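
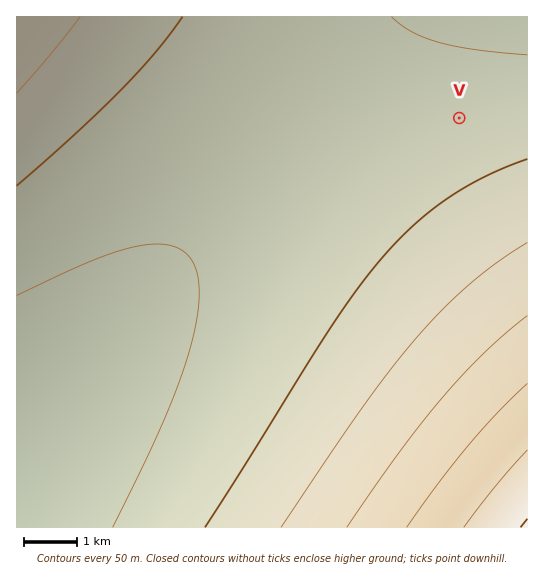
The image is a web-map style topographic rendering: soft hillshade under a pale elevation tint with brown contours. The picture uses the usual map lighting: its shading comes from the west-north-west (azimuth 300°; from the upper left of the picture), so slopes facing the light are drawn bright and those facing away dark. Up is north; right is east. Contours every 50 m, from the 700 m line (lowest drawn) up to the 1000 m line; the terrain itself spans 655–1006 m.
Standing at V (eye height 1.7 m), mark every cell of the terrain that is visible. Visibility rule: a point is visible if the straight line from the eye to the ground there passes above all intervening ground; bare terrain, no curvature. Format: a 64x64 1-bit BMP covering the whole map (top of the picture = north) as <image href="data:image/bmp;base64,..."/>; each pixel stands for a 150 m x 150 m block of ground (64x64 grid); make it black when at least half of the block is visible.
<image width="64" height="64" href="data:image/bmp;base64,Qk0+AgAAAAAAAD4AAAAoAAAAQAAAAEAAAAABAAEAAAAAAAACAAATCwAAEwsAAAIAAAAAAAAA////AAAAAAAAAAAAAP///wAAAAAA////AAAAAAB///8AAAAAAH///wAAAAAAf///AAAAAAA///8AAAAAAD///wAAAAAAP///AAAAAAAf//8AAAAAAB///wAAAAAAH///AAAAAAAP//8AAAAAAA///wAAAAAAD///AAAAAAAP//8AAAAAAAf//wAAAAAAB///AAAAAAAH//8AAAAAAAP//wAAAAAAA///AAAAAAAD//8AAAAAAAH//wAAAAAAAf//AAAAAAAB//8AAAAAAAD//wAAAAAAAP//AAAAAAAA//8AAAAAAAD//wAAAAAAAH//AAAAAAAAf/8AAAAAAAB//wAAAAAAAD//wAAAAAAAP//wAAAAAAA///wAAAAAAD///wAAAAAAH///gAAAAAAf///gAAAAAB////gAAAAAH////gAAAAAf////wAAAAA/////wAAAAD/////wAAAAP/////4AAAA//////4AAAD//////8AAAP///////AAA////////wAH////////8B///////////////////////////////////////////////////////z/////////8P/////////w/////////+D/////////4P/////////g/////////+D/////////4P/////////g/////////+D/////////8A=="/>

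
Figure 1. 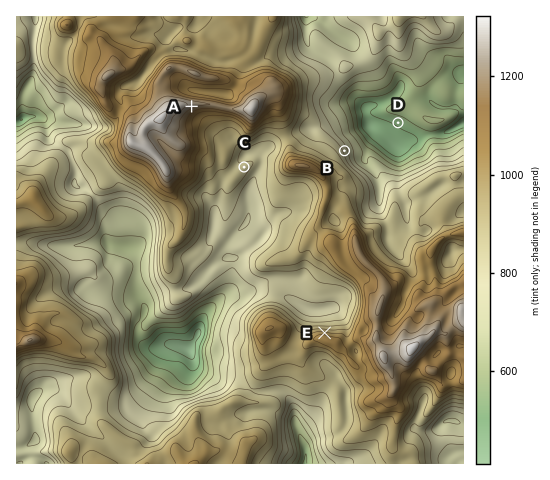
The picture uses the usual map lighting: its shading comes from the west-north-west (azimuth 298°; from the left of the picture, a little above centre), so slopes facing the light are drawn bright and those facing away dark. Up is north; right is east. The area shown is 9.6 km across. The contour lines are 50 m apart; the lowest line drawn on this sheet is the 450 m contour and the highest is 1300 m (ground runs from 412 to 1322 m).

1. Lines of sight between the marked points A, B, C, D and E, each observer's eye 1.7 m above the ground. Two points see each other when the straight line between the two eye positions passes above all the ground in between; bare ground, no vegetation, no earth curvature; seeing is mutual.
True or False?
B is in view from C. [False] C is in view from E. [True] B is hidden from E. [True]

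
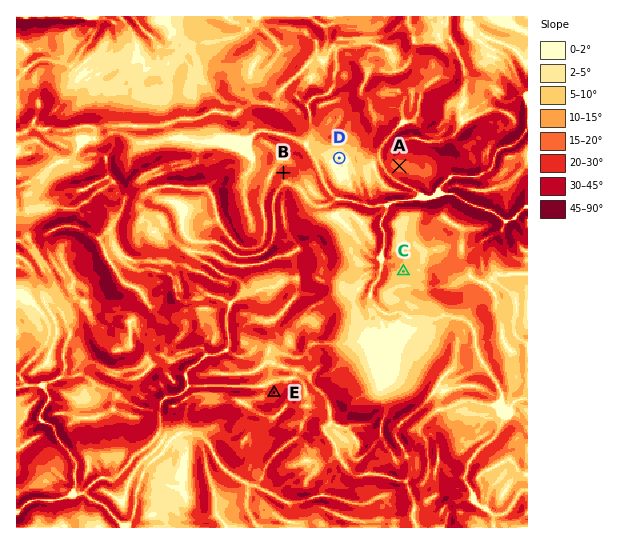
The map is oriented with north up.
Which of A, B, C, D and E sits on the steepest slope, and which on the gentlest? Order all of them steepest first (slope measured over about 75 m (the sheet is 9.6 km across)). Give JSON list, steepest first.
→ ["E", "B", "A", "C", "D"]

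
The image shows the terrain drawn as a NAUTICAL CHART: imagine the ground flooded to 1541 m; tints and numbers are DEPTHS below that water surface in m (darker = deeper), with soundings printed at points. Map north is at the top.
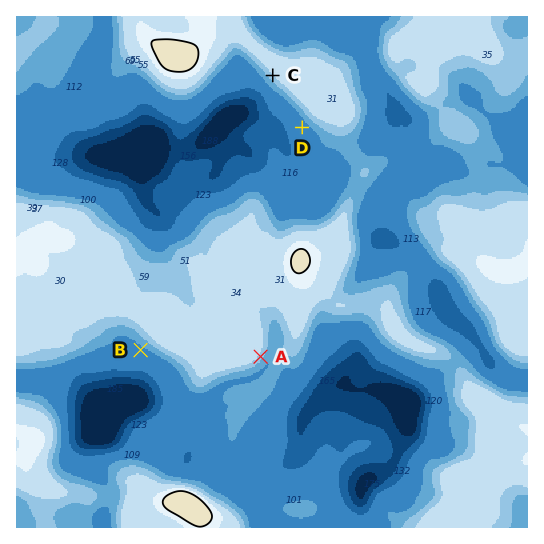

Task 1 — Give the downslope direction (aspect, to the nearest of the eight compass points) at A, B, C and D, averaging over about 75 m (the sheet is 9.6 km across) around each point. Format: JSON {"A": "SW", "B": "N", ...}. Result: {"A": "SE", "B": "SW", "C": "SW", "D": "SW"}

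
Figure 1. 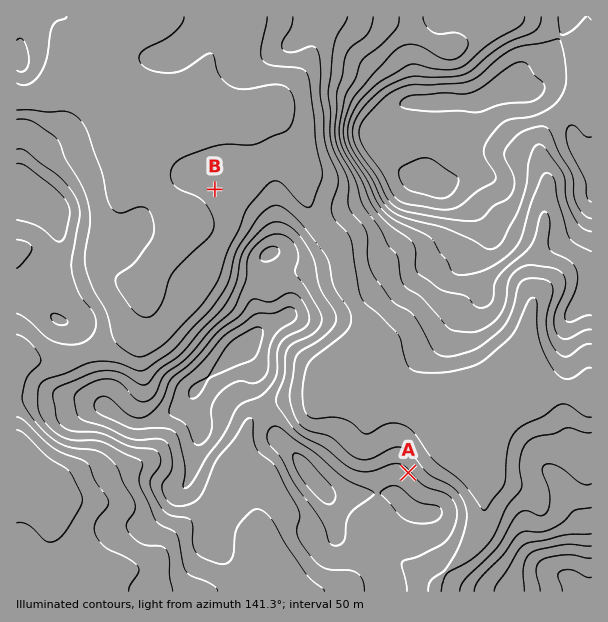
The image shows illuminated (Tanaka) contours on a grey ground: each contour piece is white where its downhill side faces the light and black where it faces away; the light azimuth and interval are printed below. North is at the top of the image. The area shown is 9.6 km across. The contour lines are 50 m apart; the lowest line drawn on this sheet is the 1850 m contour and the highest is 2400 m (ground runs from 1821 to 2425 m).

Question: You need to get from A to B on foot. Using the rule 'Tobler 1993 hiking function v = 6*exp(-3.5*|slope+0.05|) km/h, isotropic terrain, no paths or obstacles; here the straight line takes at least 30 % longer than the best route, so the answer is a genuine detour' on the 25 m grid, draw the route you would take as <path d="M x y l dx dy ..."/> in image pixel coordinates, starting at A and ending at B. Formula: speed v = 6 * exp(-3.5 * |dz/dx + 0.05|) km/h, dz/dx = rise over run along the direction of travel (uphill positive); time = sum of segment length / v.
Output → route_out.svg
<path d="M408 473l0-5-27-54 0-13-1-3-2-6-3-6-1-6-3-6-2-6-3-6-1-6-3-6-2-6-7-17 0-9-47-93-27-27-6-3-34 0-6-3-5 0-6-3-7 0"/>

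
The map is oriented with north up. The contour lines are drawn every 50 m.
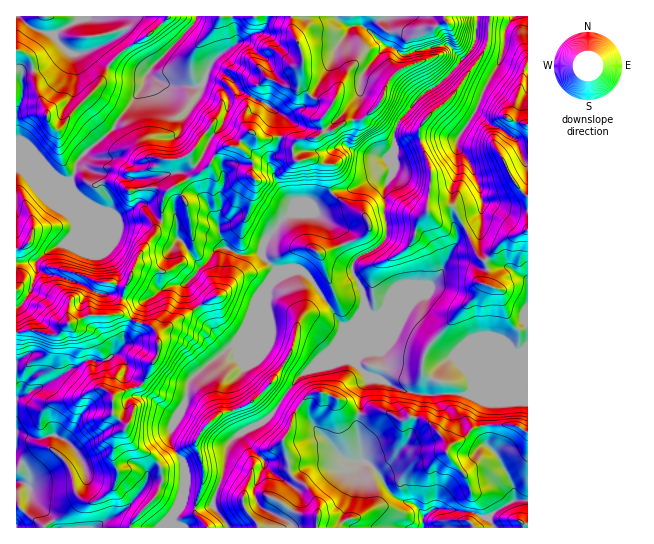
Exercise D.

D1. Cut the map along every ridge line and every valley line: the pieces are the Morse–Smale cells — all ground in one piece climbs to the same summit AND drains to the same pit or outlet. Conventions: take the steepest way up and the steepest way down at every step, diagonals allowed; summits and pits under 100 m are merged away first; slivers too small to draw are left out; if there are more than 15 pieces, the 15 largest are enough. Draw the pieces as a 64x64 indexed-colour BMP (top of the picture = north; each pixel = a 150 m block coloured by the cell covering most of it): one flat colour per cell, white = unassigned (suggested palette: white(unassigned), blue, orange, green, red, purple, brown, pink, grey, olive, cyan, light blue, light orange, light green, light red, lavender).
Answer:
<image width="64" height="64" href="data:image/bmp;base64,Qk12CAAAAAAAAHYAAAAoAAAAQAAAAEAAAAABAAQAAAAAAAAIAAATCwAAEwsAABAAAAAAAAAA////ALR3HwAOf/8ALKAsACgn1gC9Z5QAS1aMAMJ34wB/f38AIr28AM++FwDox64AeLv/AIrfmACWmP8A1bDFAEREREREREQiIiJmZmaqqqqqqqq7u7u7u7u7u7u7uwAAREREREREREIiImZmZqqqqqqqqru7u7u7u7u7u7uQAABERERERERERCIiZmZqqqqqqqqqu7u7u7u7mZmZmZmQAEREREREREREQiImZmqqqqqqqqu7u7u7u5mZmZmZmZmQREREREREREREIiZmaqqqqqqqq7u7u7u5mZmZmZmZmZlEREREREREREQiJmZqqqqqqqq7u7u7u5mZmZmZmZmZmURERERERERERCImZmaqqqqqq7u7u7u5mZmZmZmZmZmZREREREREREREIiZmZqqqqqq7u7u7u7mZmZmZmZmZmZlEREREREREREIiJmZmqqqqqru7u7u5mZmZmZmZmZmZmUREREREREREIiJmZmaqqqqqu7u7u7mZmZmZmZmZmZmZREREREREREIiJmZmZmqqqqu7u7u7uZmZmZmZ+ZmZmZlEREREREREIiImZmZmZqqqqru7u7u5mZmZmZ//mZmZmUREREREREQiIiZmZmZmaqqqu7u7u7mZmZmZ///5mZmfREREREREQiIiImZmZmZmaqqru7u7uZmZmZ////////9EREREREQiIiIiJmZmZmZmqqu7u7uv+f///////////0RERERERCIiIiImZmZmZmZqqru7uq//////////////REREREREIiIiIiZmZmZmZmaqq7qqr/////////////9EREREREIiIiIiJmZmZmZmZqqqqqqv//8RERERERERAEREREREQiIiIiIiZmZmZmZmaqqqqqr/ERERERERERERRERERERCIiIiIiImZmZmZmZmqqqqoiERERERERERERFEREREREIiIiIiIiJmZmZmZmZqqqqiIhEREREREREREUREREREQiIiIiIiIiZmZmZmZmaqqqIiERERERERERERREREREQiIiIiIiIiIiZmZmZmZmaqoiERERERERERERFERERERCIiIiIiIiIiImZmZmZmZqqiIREREREREREREURHdERCIiIiIiIiIiIiZmZmZmZmaqIRERERERERERERd3d3ciIiIiIiIiIiIiImZmZmZmZiohERERERERERERF3d3d3ciIiIiIiIiIiIiJmZmZmZiIiEREREREREREREXd3d3dyIiIiIiIiIiIiImZmZmZiIiERERERERERERERd3d3d3IiIiIiIiIiIiIiJmZmZmIiIRERERERERERERF3d3d3dyIiIiIiIiIiIiImZmZmIiIhEREREREREREREXd3d3d3InciIiIiIiIiIiJmZmIiIiERERERERERERERd3d3d3d3dyIiIiIiIiIiIiZmIiIiERERERERERERERF3d3d3d3d3ciIiIiIiIiIiIiIiIiIREREREREREREREXd3d3d3d3dyIiIiiCIiIiIiIiIiIhERERERERERERERd3d3d3d3d3ciIiKIgiiIIiIiIiIiIhERERERERERERF3d3d3d3d3dyIiKIiIiIiCIiIiIiIiIhEREREREREREXd3d3d3d3d3ciKIiIiIiIgiIiIiIiIiEe4RERERERERd3d3d3d3d3d3IoiIiIiIiIIiIiIiIgDu7hERERERERF3d3d3d3d3d3eIiIiIiIiIgiIiIiIiAO7uEREREREREXd3d3d3czN3c4iIiIiIiIiIiCIiIiAA7u7hERERERERd3d3d3dzMzcziIiIiIiIiIiIiCIgAADu7uERERERERF3d3d3d3MzMzM4iIiIiIiIiIiIggAAAO7u7hEREREREXd3d3d3MzMzMziIiIiIiIiIiIiMzAAA7u7uERERERERd3d3V3czMzMzMziIiIiIiIiIiIzMzADu7u4RERERERF3VVVXczMzMzMzMziIiIiIiIiIjMzMzM7u7hEREREREVVVVVUzMzMzMzMzM4iIiIiIiIiMzMzMzu7uERERERERVVVVVTMzMzMzMzMzOIiIiIiMzMzMzMzO7uERERERERFVVVVVUzMzMzMzMzMziIiIiIzMzMzMzM7u4REREREREVVVVVVVUzMzMzMzMzMziIiIjMzMzMzMzu7hERERERERVVVVVVVVMzMzMzMzMzMzMzMzM8zMzMzO7hERERERERFVVVVVVVUzMzMzMzMzMzMzMzMz3dzMzMzu4REREREREVVVVVVVVVMzMzMzMzMzMzMzMzPd3d3MzO7uERERERERVVVVVVVVVTMzMzMzMzMzMzMzMz3d3dzMzu7hERERERFVVVVVVVVVUzMzMzMzMzMzMzMzPd3d3czM7u4REREREVVVVVVVVVVTMzMzMzMzMzMzM93d3d3dzMzO7uERERERVVVVVVVVVVUzMAADMzMzMzMz3d3d3d3MzMzO7hERERFVVVVVVVVVVTAAAAAzMzMzMzPd3d3d3dzMzMzuEREREVVVVVVVVVVVUAAAADMzMzMzM93d3d3d3MzMzM7hERERVVVVVVVVVVVVAAAAAzMzMzMz3d3d3d3czMzMzO4RERFVVVVVVVVVVVVQAAAAMzMzMzPd3d3d3dzMzMzMzhEREVVVVVVVVVVVVVUAAAADMzMzPd3d3d3d3czMzMzO4RERVVVVVVVVVVVVVVAAAAAzMzM93d3d3d3d3czMzMzhERFVVVVVVVVVVVVVVQAAAzMzMz3d3d3d3d3d3czMzOEREVVVVVVVVVVVVVVVAAADMzMzPd3d3d3d3d3d3MzM4RER"/>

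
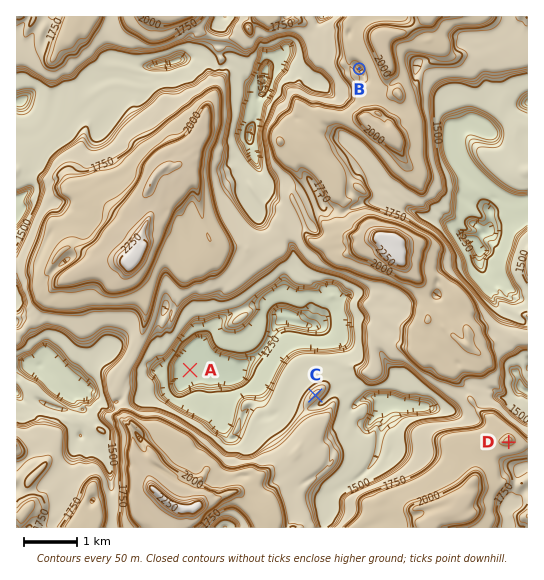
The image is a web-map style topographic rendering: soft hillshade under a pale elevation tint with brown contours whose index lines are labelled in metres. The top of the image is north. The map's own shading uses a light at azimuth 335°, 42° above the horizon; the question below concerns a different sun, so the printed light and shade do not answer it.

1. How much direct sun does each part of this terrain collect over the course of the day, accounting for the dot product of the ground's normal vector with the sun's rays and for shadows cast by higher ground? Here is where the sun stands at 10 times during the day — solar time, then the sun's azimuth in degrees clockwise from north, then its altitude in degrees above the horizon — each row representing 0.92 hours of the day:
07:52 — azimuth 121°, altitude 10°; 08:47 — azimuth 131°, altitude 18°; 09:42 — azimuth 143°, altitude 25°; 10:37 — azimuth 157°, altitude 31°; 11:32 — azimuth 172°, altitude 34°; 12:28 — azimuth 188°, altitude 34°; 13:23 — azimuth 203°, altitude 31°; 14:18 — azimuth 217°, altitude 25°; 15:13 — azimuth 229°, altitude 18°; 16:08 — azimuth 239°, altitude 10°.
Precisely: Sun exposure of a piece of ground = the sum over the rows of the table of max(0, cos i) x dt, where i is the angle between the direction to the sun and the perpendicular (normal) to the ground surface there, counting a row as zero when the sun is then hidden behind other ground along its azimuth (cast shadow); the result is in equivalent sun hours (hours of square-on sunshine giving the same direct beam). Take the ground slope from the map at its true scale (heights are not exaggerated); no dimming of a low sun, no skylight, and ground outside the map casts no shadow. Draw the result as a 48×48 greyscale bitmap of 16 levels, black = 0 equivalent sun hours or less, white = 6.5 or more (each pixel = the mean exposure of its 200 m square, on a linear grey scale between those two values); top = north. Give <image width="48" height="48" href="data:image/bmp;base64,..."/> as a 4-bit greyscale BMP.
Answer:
<image width="48" height="48" href="data:image/bmp;base64,Qk32BAAAAAAAAHYAAAAoAAAAMAAAADAAAAABAAQAAAAAAIAEAAATCwAAEwsAABAAAAAAAAAAAAAAABEREQAiIiIAMzMzAERERABVVVUAZmZmAHd3dwCIiIgAmZmZAKqqqgC7u7sAzMzMAN3d3QDu7u4A////ANynR4mYq5mazM26qZVHY0OJiJeJ3uuZnWuWVYhVmZrt3e7MmHZ2VVR4iImHiYiGYzNWZHZFia1gFI3ZiGZ2ZlZXiFEleJiIZnVHdmc1eaQSERJohEd5dkEQJWUxFImMuomYdjIlhyNEEjRGiWeJqGMQAANmQkZ3ZWaYdVMVeHcyRXIUI3iJmnZCESEWdiN3d8VHQAA3iIVGdjAAA2iYh3dlQzZFiIiL7meIUzRXZTNnYRAAADeIhUZ2Znh4iImbu0eIZmd4dkZ2IQASMxN4hGdmZ4h1V3iGUxNCNnaadVUgEQAkZkJHiHdBJFNDAAKHITEBNFZkAAAAASMlZmUyR3eUMRAAAkVCEmdlICRDAAABJFU2RXdnInZFZTIUWpQiNGhxIySYYSIQIzRBAndlpniZq7u8uXh3QZQTVoqJhlQwAAACVFh0J4iuuYnM3ZmndiE2erhYl2VTM0QyVjeHiIiamJ3tu+7YZ2VnrIc0iruVVWZ2NkN4iIY4nu25iZmIqduLuZdkepvJZou7lGMRESV4urmZmahYzLvcnfuIibmsqIiIhlZCERWJh3iZmIdXin7d65z+qb3LvJvqhxIQFXh4h3iZiHZmRHm7qqmpmbip38iMp0JIl3hoh0eIiHRAAkru7v//7amLmb23iazbqImoh2eIiYUSRIqpmZrNyZqr7+/bypmZiHZIh4qEiFIABaiM/+3M3Zmc27rNvsvuusqpnO2qhCEiSJiFasyZ26q7zuqa7M2Zvu/u/ut4IiNFaHd2FImcvKqpmbyZncmd7+zN7th3REFFVmV2dWh1aamIiZqZmbu6yp3byYiJdEEkNVVmVSV0NoqIiZh4iIqsqYicmHeWMyM0NkZodVNnU3mYiIVXZ4mCOHV1UxIRNWQkQzVYh3U2ZHioiHRlAoiFdVQyAAADZldmU0RRN3dlh1iqiWViNGiJRFMQABNVloZXeGZVeIdjaJicqWZFZFmKa5UgEkaZd3mniJZpqIh1N6ma2WVWZWiYmYeTNFqpiHeJzoiHRWh3VXmZl2ZnZom4uYY2i8qnZmeamXc1MQE1ZXipiHZmN63MmHVXm7l1RniYiHdUVEIRVUdomIhkFrmZh0V5vKhmRnh3iHdkJVFFJDNoiZZiN6mYhkaLzph2VmRGiId2QiEVUSMSeadSNniIhnnOuGh3ZjAEiIiHdlZTVTJDWIh1Q1iInNzKZVd3ZmZoiFeIh3d1JGQUR3dlUiWImYhlQ2doy5m5hwWIiHd2QTZCMlZVQiN0IQMQN4Z3i8uIg7iIiHd3ZTMzIVZUMSQAACR3eoeIeIiIjKu9qHd3d2MAEhVVMTEAAnlYlGWMusyqib3M3JiIh1RUIRJmMiMzaalZzHSJu73v7cquysmId2MRVUZmZkN6qJqqp3ee7JmZq5l33rur3dy6mbnNiXRoh4mLlq3ctYiZmYh2q+rMrP/+79zavsqpiJiai7mId4iIiYp1iauJ3bze2hB7ru/IiIh0Zn3Kq8ypich1aJuYrP3f/GNDu8eXJFhiABi8zczZmw=="/>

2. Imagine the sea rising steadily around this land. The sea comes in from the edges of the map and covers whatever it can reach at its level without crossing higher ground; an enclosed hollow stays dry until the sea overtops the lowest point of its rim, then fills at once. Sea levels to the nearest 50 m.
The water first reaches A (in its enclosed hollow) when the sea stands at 1500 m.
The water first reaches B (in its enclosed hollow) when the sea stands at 1850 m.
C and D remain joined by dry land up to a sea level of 1550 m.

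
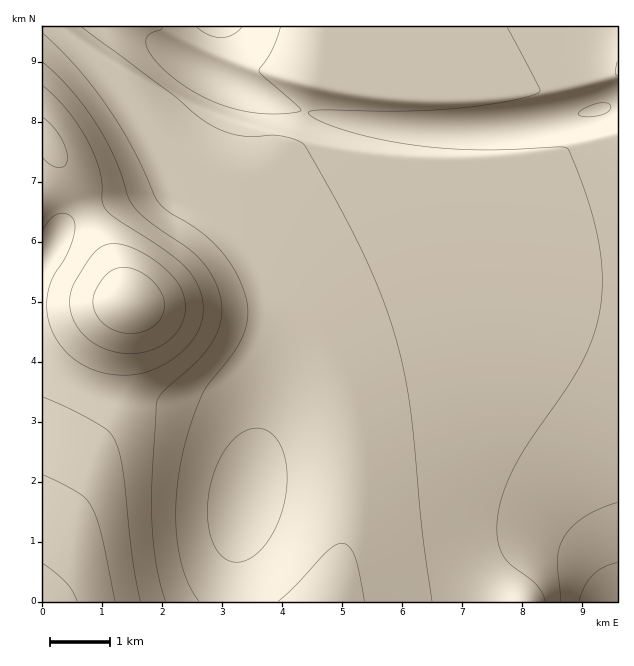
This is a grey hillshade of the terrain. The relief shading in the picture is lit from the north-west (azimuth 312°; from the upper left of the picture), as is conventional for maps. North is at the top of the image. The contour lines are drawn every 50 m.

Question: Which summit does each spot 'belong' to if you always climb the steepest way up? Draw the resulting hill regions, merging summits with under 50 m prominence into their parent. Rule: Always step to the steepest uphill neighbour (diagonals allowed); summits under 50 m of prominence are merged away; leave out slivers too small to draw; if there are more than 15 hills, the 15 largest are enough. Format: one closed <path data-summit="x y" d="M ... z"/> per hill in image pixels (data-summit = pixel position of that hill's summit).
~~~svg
<path data-summit="130 303" d="M617 26l-400 0-3 13-8 21 0 7 20 14 2 13-10 30-16 24-39 34-80 32-19 12-6 6-8 20-8 9 0 99 28 20 27 12 45 10 36 5 19 6 27 15 16 16 4 7 4 9 0 24-11 53-3 40 1 25 383-1z"/><path data-summit="43 601" d="M44 360l-2 1 0 240 191 1 4-65 11-53 0-24-8-16-16-16-27-15-19-6-36-5-45-10-27-12z"/><path data-summit="47 141" d="M215 26l-173 1 1 233 7-8 12-24 8-7 37-18 56-21 27-21 17-19 11-18 10-30-2-13-20-14 0-7 10-27z"/>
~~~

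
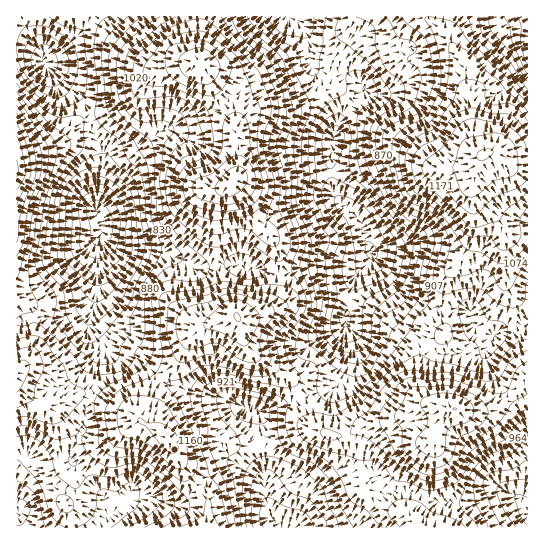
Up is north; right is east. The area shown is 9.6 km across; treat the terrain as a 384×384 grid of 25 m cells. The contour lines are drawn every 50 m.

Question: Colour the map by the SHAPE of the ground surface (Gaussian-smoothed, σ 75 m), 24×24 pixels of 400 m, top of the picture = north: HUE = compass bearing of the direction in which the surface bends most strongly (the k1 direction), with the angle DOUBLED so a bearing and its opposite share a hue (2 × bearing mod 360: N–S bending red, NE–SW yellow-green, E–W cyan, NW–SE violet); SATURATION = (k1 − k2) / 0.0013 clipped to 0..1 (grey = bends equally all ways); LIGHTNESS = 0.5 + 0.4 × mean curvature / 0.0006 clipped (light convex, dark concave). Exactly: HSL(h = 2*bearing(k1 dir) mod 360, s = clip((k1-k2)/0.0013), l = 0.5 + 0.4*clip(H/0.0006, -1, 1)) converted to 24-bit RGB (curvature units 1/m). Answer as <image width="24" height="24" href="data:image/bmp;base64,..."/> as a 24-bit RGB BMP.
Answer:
<image width="24" height="24" href="data:image/bmp;base64,Qk32BgAAAAAAADYAAAAoAAAAGAAAABgAAAABABgAAAAAAMAGAAATCwAAEwsAAAAAAAAAAAAASSRg3FWmyuLIOrenK2g8JXIlanY8emYm2nkT5upqs3VEJA0mZio4PE9GaXZBwrFZUmGfjrXSouPOVLB5s7BVtmZYXqeoZiZZNiJFeuR9w6Z9j01IaYI3M1VGQy8apIUMQepH4+m6lENmMA5OnWerXIGwR1mCwrCTiMuzOJs7g1IadFMIk7cQM6ExbzQtOxgiUKrTbr1rmK9vvx5yzJ9KExEicDRAxvqvL/qCu8U/uSJdJB9IcINEdD0zTIVpddFsl39RgiRBlhs04NuTb+dZQ1InUCMsQYeyME5Os6szbj8qqFjH3I2hRDCiZbnH0f3OSLufbRxjtmu9cTLVpi/HtW6bU71eRrtDhT1/WDS5yNvn3efr3avHkziCRY1rJJljLCtKgMpmQL+SGCBa1qGvrp7elfjw3e/SoT26M3i/Y23EYiLOqkrOuc3i0uP0qW3ebkDEWaatX75iz4lvyxw5tobFkrbJRThyI4jfud/kk3C4CVGZnLnIxtbOk8OhtZNcg0pRc4g/Jx8MKwwIYt8Pbc5UQpp+dmXAjDnZsp3Kv3S3g4zP2Nvzq7LxzIvqyU/gXb+NQXtSZpu1NnfYUL3LxpOexVs5sUQVdUooRBUPVwsZJ7FSXvJ4MtpOOmc/J3RMOEmdvInBweneiLTfsNHGr1PH0hHh546z7MreUI7FeLupNIOJUz0re1ss3jB27WhuoT1pmiPClanS0PvrVP/sfWDIhb/gNFTTJiJcj8FJ39IdR1IXkIAUQzsfUCRj3sPJ1qWbkX6/X7ePfRuHSDx8n2GhhSxs3KKU15PEMU2Ut+yrde1XXkMpGY8cK4w1OCFOXiVmvqpcwXxrs0tMW8c7UGiaGFNRisZTTW8UtLAjkG0+GzJprlrCkkieSkOC0du+wJ7QlWzh2uvX6H3BsUWfUcosF1MoEAwnQHGZidGawGWuu5O72NCRZxZjb1gxZc4HVrXDyMyqQZejI0B2PVt4pzKsldLdoe/VjpPZmJHq2t/x1Jfw5rL14d3uWSbVAC96WdjVqm2cgz5m+lUFtIETHB03uo5tg9GFMrpvgNGthWXGHjOLRiyST1O0vt+ZurtCQkEfcc4HVk4QdygM7ssQ4aNke0aHFEphM42KhjWCmy2U67e61pKpQYSrj8ZrqcxqL8YfOGwdI08pLyhrJy1pZjg3488+kkATdUwgscUJKhwRVT8Y1f9vZZEtfnNNOH94Ch4pUSs+UXZ+waSO6pqhqEmiy8ddwthcnMqkWJedPWRsFTw8GwopjkBH0X8isHFRoI9ww7SEO0WLoujf2vHdjJnZk3zkU1bYIgQzTyofT28OTV4Z4XAQzswrXc1t5+ndzchfW4qCT3CJGw02EQ4likp9z5mwzlxNvLxFuqc4UpkzAN8No+NvVWWJRWl5fQVHKAYtlzBOzsVHKFUzj8Fe0Om2QcmG0747xtFSUXI6NxogHg0mJUFFKpZwkFWH5cXf4d3u5s7zwd7dneG8U8xBM0slJwwbPxEnMxVOlHfK7tXeUMLWmdLF2dmofVZp0sto3NjopV3ONCV4LyWRM3W4J5iKNru9n9nDzdjptIDf8Nvct8vamHC6jWK/FwCWhRvuVUzMRGub6ufVt7jgY7vGzp2OjmWszt/OmYrDoULjqFfvGEboMVOqc2qwI6SDVOFUYEkkoXgl//1hn4k3fT02kXpZAxAwaBihtmu7V9PYwOfQkInDxmDFw6/YsKvWtdm0apK3YiSw2VnEcB2MeTlwp6g6Gbg1VFsiakA7gb9m9/bUuzhFkppRfolCFA0mCikqf8zRw+boftDPsjq3wpyNebqKusmn082tcGO2MxWHzzvIugvXyCq/49qiX3xQM2BKZIA0G+Ud1cJ11qW2jrDKqknqVhjLAMK6ENKInKo6YkUofzdQuNNrqtZWiI055e/GSEaHMAdEjCpZbixtoGGz79zcy37KgDSUgtyLO+BRQK1Gpc6Jh46yPBaExmTRYsG1JQ4idH0UR4YyMFpY59J1ycl9Stl1meZpJQ4XJQ4jYTs0hkOHdrWgwciixX/XqZre1OfnytzoYMrnuczXkVaqJw47qldMoTNNMid+ncakSrayLDxkxeqIjeCHh8eWzclmShA3FhIhMIQ5R7ascM6/lMTAom3MsODh0+3Sfse1ab25dqqWtxzEaQ6vykJ6lGOmZYq7nLJ4ZS4/PJVzvPu3f9B5mUpEwiAQ3AD8ZzDDUc9ZDa9lPaF8bp1zWayTvI2Az6lg0rhPQqEtbUIzJg0YSRw3rWRnxnFvX2dIhl5Eg1nCfffRxdycsYFGdThqwmbS"/>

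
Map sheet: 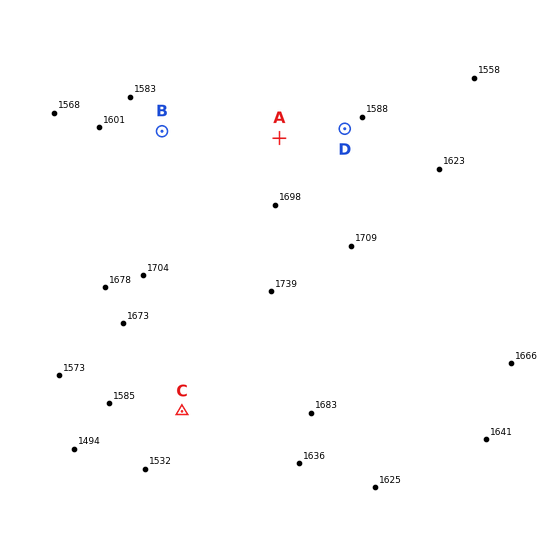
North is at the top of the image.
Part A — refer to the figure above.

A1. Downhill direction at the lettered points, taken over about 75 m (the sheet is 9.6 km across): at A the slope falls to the N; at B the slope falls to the N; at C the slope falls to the SW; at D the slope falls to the N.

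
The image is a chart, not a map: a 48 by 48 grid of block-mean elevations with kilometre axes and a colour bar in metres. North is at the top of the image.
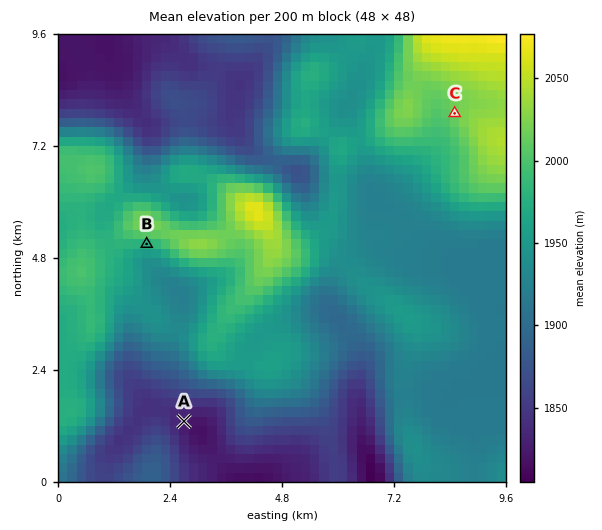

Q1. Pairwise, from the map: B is lower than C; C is higher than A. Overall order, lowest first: A B C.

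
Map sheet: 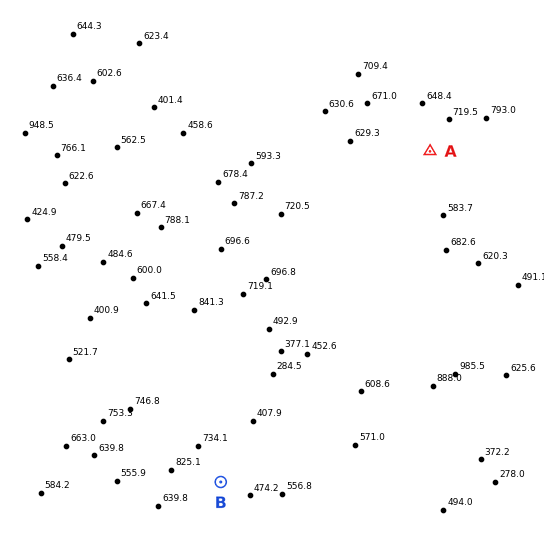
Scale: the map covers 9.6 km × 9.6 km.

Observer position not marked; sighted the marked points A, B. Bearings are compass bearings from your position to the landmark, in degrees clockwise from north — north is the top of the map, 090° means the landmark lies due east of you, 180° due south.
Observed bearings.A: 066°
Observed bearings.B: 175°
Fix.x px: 201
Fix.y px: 253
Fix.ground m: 770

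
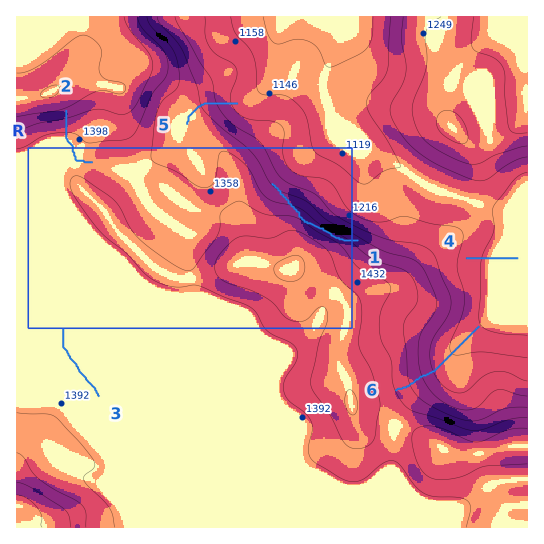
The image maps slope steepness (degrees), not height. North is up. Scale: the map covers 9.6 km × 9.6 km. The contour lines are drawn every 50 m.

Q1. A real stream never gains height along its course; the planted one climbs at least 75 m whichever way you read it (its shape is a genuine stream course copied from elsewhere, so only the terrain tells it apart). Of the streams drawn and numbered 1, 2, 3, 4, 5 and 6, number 1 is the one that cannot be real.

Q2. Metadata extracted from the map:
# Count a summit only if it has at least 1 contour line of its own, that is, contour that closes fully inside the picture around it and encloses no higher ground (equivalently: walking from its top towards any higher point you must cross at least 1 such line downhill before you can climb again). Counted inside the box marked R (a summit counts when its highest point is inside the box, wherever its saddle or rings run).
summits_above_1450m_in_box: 1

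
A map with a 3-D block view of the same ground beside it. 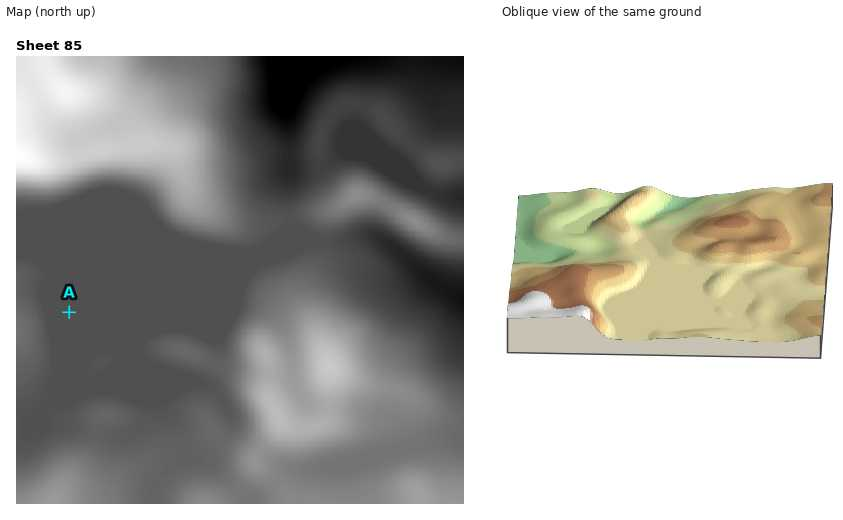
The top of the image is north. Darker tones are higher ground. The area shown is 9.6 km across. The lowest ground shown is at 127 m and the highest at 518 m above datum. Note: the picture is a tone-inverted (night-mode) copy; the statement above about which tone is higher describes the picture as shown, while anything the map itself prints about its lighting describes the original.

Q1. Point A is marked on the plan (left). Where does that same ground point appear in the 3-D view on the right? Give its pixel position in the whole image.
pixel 688 323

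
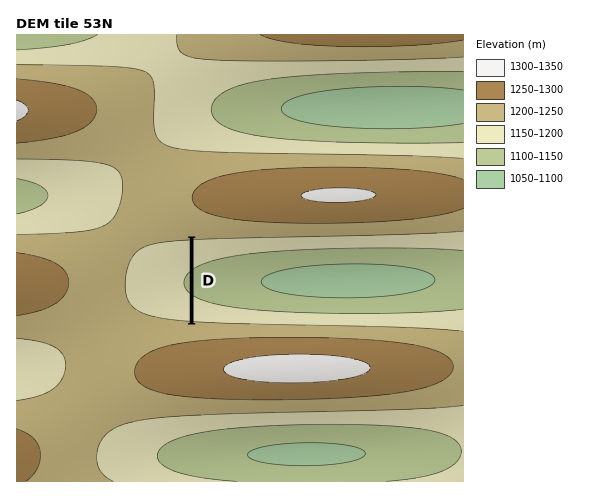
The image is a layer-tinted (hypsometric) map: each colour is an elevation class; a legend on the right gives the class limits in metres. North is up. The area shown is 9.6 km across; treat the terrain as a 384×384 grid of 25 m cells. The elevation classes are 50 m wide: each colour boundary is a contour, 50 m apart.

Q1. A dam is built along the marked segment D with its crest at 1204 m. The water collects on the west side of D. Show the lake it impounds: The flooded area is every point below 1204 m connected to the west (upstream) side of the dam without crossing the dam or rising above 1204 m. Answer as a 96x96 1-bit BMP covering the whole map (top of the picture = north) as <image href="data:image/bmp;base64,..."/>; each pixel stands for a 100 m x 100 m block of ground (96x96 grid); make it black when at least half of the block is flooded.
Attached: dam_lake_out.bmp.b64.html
<image width="96" height="96" href="data:image/bmp;base64,Qk2+BAAAAAAAAD4AAAAoAAAAYAAAAGAAAAABAAEAAAAAAIAEAAATCwAAEwsAAAIAAAAAAAAA////AAAAAAAAAAAAAAAAAAAAAAAAAAAAAAAAAAAAAAAAAAAAAAAAAAAAAAAAAAAAAAAAAAAAAAAAAAAAAAAAAAAAAAAAAAAAAAAAAAAAAAAAAAAAAAAAAAAAAAAAAAAAAAAAAAAAAAAAAAAAAAAAAAAAAAAAAAAAAAAAAAAAAAAAAAAAAAAAAAAAAAAAAAAAAAAAAAAAAAAAAAAAAAAAAAAAAAAAAAAAAAAAAAAAAAAAAAAAAAAAAAAAAAAAAAAAAAAAAAAAAAAAAAAAAAAAAAAAAAAAAAAAAAAAAAAAAAAAAAAAAAAAAAAAAAAAAAAAAAAAAAAAAAAAAAAAAAAAAAAAAAAAAAAAAAAAAAAAAAAAAAAAAAAAAAAAAAAAAAAAAAAAAAAAAAAAAAAAAAAAAAAAAAAAAAAAAAAAAAAAAAAAAAAAAAAAAAAAAAAAAAAAAAAAAAAAAAAAAAAAAAAAAAAAAAAAAAAAAAAAAAAAAAAAAAAAAAAAAAAAAAAAAAAAAAAAAAAAAAAAAAAAAAAAAAAAAAAAAAAAAAAAAAAAAAAAAAAB+AAAAAAAAAAAAAAf+AAAAAAAAAAAAAB/+AAAAAAAAAAAAAD/+AAAAAAAAAAAAAH/+AAAAAAAAAAAAAH/+AAAAAAAAAAAAAP/+AAAAAAAAAAAAAP/+AAAAAAAAAAAAAP/+AAAAAAAAAAAAAP/+AAAAAAAAAAAAAH/+AAAAAAAAAAAAAH/+AAAAAAAAAAAAAH/+AAAAAAAAAAAAAH/+AAAAAAAAAAAAAH/+AAAAAAAAAAAAAD/+AAAAAAAAAAAAAB/+AAAAAAAAAAAAAAf+AAAAAAAAAAAAAAAAAAAAAAAAAAAAAAAAAAAAAAAAAAAAAAAAAAAAAAAAAAAAAAAAAAAAAAAAAAAAAAAAAAAAAAAAAAAAAAAAAAAAAAAAAAAAAAAAAAAAAAAAAAAAAAAAAAAAAAAAAAAAAAAAAAAAAAAAAAAAAAAAAAAAAAAAAAAAAAAAAAAAAAAAAAAAAAAAAAAAAAAAAAAAAAAAAAAAAAAAAAAAAAAAAAAAAAAAAAAAAAAAAAAAAAAAAAAAAAAAAAAAAAAAAAAAAAAAAAAAAAAAAAAAAAAAAAAAAAAAAAAAAAAAAAAAAAAAAAAAAAAAAAAAAAAAAAAAAAAAAAAAAAAAAAAAAAAAAAAAAAAAAAAAAAAAAAAAAAAAAAAAAAAAAAAAAAAAAAAAAAAAAAAAAAAAAAAAAAAAAAAAAAAAAAAAAAAAAAAAAAAAAAAAAAAAAAAAAAAAAAAAAAAAAAAAAAAAAAAAAAAAAAAAAAAAAAAAAAAAAAAAAAAAAAAAAAAAAAAAAAAAAAAAAAAAAAAAAAAAAAAAAAAAAAAAAAAAAAAAAAAAAAAAAAAAAAAAAAAAAAAAAAAAAAAAAAAAAAAAAAAAAAAAAAAAAAAAAAAAAAAAAAAAAAAAAAAAAAAAAAAAAAAAAAAAAAAAAAAAAAAAAAAAAAAAAAAAAAAAAAAAAAAAAAAAAAAAAAAAAAAAAAAAAAAAAAAAAA="/>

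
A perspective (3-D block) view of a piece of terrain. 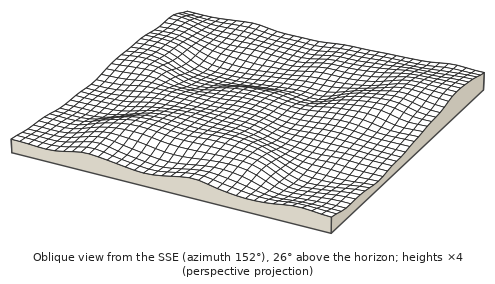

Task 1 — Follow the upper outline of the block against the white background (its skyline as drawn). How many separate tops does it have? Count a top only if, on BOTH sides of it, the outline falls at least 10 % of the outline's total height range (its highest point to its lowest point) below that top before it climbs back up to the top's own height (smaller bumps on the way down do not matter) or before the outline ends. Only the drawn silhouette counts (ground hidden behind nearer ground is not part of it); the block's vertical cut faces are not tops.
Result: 2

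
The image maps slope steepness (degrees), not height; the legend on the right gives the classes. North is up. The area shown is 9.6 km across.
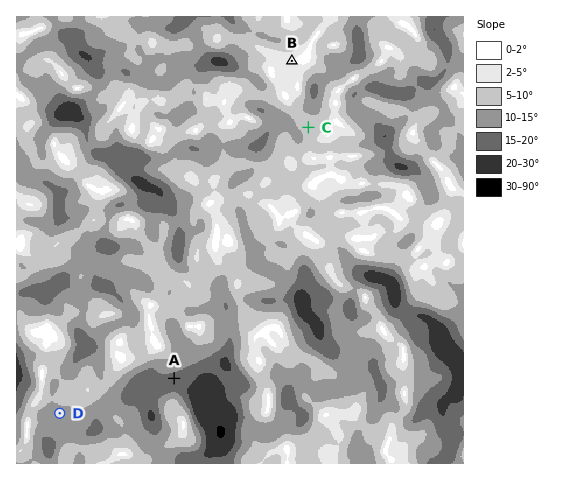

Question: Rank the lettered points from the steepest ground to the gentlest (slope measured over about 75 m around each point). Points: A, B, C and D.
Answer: A D C B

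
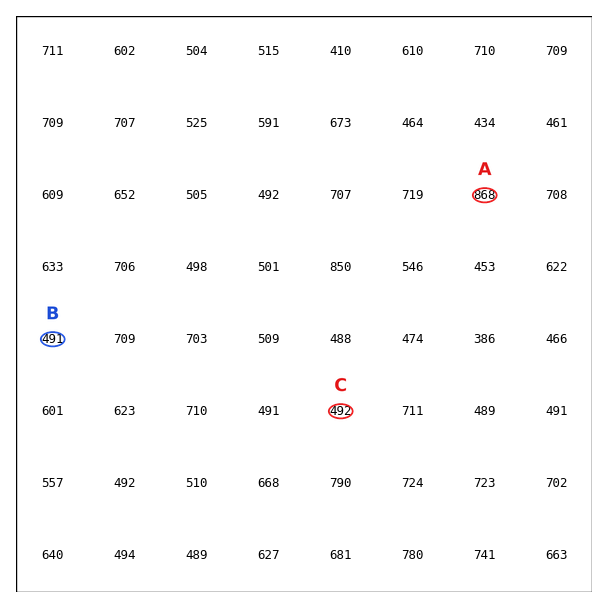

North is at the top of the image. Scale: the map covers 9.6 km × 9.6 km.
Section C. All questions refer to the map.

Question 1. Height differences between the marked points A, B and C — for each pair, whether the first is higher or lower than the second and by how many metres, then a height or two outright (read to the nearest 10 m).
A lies higher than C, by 380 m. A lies higher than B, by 380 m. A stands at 870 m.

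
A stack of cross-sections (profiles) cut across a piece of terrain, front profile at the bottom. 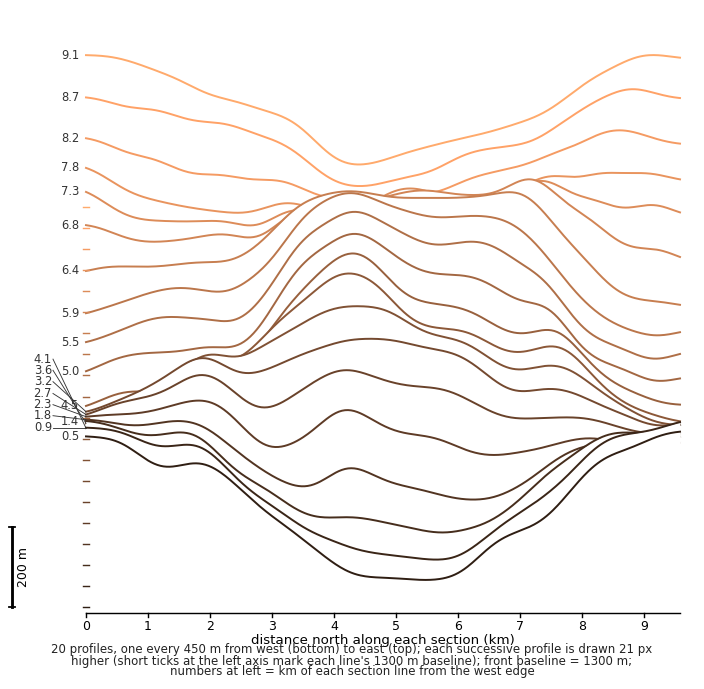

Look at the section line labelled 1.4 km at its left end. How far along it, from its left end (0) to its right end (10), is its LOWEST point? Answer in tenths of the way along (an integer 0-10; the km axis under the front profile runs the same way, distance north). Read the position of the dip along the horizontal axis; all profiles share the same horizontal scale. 6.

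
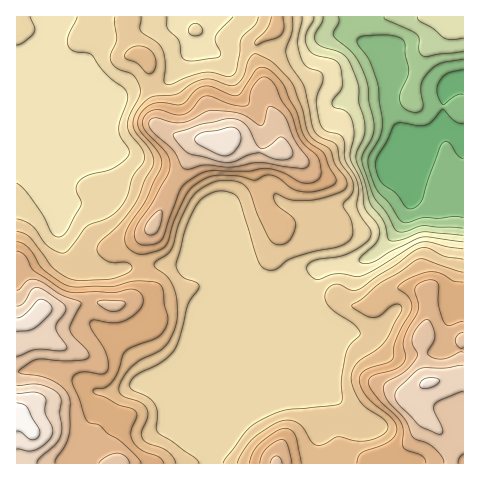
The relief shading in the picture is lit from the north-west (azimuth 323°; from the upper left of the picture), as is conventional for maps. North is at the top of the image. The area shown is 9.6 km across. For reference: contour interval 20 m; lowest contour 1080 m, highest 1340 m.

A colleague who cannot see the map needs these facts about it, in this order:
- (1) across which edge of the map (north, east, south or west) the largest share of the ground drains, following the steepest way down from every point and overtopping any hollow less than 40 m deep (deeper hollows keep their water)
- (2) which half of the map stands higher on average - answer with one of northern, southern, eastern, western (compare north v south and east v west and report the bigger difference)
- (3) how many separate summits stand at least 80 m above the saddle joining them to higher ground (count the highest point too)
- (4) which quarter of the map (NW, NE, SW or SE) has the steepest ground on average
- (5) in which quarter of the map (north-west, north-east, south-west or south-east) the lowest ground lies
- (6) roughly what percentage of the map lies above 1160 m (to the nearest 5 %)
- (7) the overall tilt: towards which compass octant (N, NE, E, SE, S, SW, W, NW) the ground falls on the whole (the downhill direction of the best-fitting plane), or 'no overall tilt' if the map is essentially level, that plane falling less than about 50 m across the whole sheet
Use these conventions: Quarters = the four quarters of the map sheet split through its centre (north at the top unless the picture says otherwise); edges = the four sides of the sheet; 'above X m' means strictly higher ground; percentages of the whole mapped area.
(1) Drainage is mainly to the east: more ground falls towards that edge than towards any other.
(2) The southern half stands higher on average than the northern half.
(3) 3 summits rise at least 80 m above their surroundings.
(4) The north-east quarter is the steepest part of the map.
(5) The lowest ground is in the north-east quarter.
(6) About 85 % of the map lies above 1160 m.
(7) On the whole the ground falls towards the north-east.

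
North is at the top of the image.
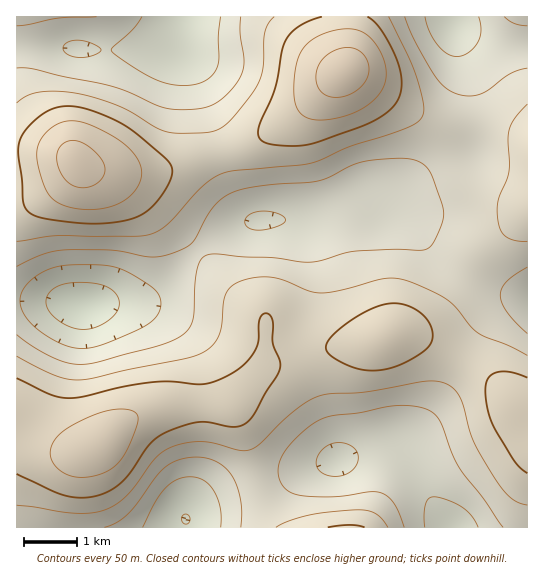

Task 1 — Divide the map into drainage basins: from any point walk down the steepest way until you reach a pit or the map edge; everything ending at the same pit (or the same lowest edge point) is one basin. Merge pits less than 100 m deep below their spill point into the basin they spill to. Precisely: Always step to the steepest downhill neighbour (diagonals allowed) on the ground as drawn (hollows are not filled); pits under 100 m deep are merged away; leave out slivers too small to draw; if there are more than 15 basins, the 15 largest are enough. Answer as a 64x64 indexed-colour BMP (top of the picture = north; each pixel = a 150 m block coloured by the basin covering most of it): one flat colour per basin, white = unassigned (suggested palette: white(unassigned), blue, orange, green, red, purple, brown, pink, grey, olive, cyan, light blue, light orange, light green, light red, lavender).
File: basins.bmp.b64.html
<image width="64" height="64" href="data:image/bmp;base64,Qk12CAAAAAAAAHYAAAAoAAAAQAAAAEAAAAABAAQAAAAAAAAIAAATCwAAEwsAABAAAAAAAAAA////ALR3HwAOf/8ALKAsACgn1gC9Z5QAS1aMAMJ34wB/f38AIr28AM++FwDox64AeLv/AIrfmACWmP8A1bDFACIiIiIiIiIiIiIiIiIiIiIiIiIiIiIiIiIiIiIiIiIiIiIiIiIiIiIiIiIiIiIiIiIiIiIiIiIiIiIiIiIiIiIiIiIiIiIiIiIiIiIiIiIiIiIiIiIiIiIiIiIiIiIiIiIiIiIiIiIiIiIiIiIiIiIiIiIiIiIiIiIiIiIiIiIiIiIiIiIiIiIiIiIiIiIiIiIiIiIiIiIiIiIiIiIiIiIiIiIiIiIiIiIiIiIiIiIiIiIiIiIiIiIiIiIiIiIiIiIiIiIiIiIiIiIiIiIiIiIiIiIiIiIiIiIiIiIiIiIiIiIiIiIiIiIiIiIiIiIiIiIiIiIiIiIiIiIiIiIiIiIiIiIiIiIiIiIiIiIiIiIiIiIiIiIiIiIiIiIiIiIiIiIiIiIiIiIiIiIiIiIiIiIiIiIiIiIiIiIiIiIiIiIiIiIiEREiIiIiIiIiIiIiIiIiIiIiIiIiIiIiIiIiIiIiIhEREREiIiIiIiIiIiIiIiIiIiIiIiIiIiIiIiIiIiIhERERERIiIiIiIiIiIiIiIiIiIiIiIiIiIiIiIiIiIhERERERESIiIiIiIiIiIiIiIiIiIiIiIiIiIiIiIiIRERERERERESIiIiIiIiIiIiIiIiIiIiIiIiIiIiIiIhERERERERERERERERESIiIiIiIiIiIiIiIiIiIiIiIhEREREREREREREREREREiIiIiIiIiIiIiIiIiIiIiIhERERERERERERERERERERIiIiIiIiIiIiIiIiIiIiIhERERERERERERERERERERESIiIiIiIiIiIiIiIiIiIRERERERERERERERERERERERIiIiIiIiIiIiIiIiIiIRERERERERERERERERERERERERIiIiIiIiIiIiIiIiIREREREREREREREREREREREREREREiIiIiIiIiIiIiERERERERERERERERERERERERERERERERIiIiIiIiIhEREREREREREREREREREREREREREREREREREREiIiIREREREREREREREREREREREREREREREREREREREREREREREREREREREREREREREREREREREREREREREREREREREREREREREREREREREREREREREREREREREREREREREREREREREREREREREREREREREREREREREREREREREREREREREREREREREREREREREREREREREREREREREREREREREREREREREREREREREREREREREREREREREREREREREREREREREREREREREREREREREREREREREREREREREREREREREREREREREREREREREREREREREREREREREREREREREREREREREREREREREREREREREREREREREREREREREREREREREREREREREREREREREREREREREREREREREREREREREREREREREREREREREREREREREREREREREREREREREREREREREREREREREREREREREREREREREREREREREREREREREREREREREREREREREREREREREREREREREREREREREREREREREREREREREREREREREREREREREREREREREREREREREREREREREREREREREREREREREREREREREREREREREREREREREREREREREREREREREREREREREREREREREREREREREREREREREREREREREREREREREREREREREREREREREREREREREREREREREREREREREREREREREREREREREREREREREREREREREREREREREREREREREREREREREREREREREREREREREREREREREREREREREREREREREREREREREREREREREREREREREREREREREREREREREREREREREREREREREzMzMzMzMxERERERERERERERERERERERERERERERERMzMzMzMzMzMzEREREREREREREREREREREREREREzMzMzMzMzMzMzMzMzMRERERERERERERERERERERERETMzMzMzMzMzMzMzMzMzMxERERERERERERERERERERERMzMzMzMzMzMzMzMzMzMzMxEREREREREREREREREREREzMzMzMzMzMzMzMzMzMzMzMRERERERERERERERERERETMzMzMzMzMzMzMzMzMzMzMzMRERERERERERERERERERMzMzMzMzMzMzMzMzMzMzMzMzEREREREREREREREREREzMzMzMzMzMzMzMzMzMzMzMzMxERERERERERERERERETMzMzMzMzMzMzMzMzMzMzMzMzMRERERERERERERERERMzMzMzMzMzMzMzMzMzMzMzMzMzEREREREREREREREREzMzMzMzMzMzMzMzMzMzMzMzMzMxERERERERERERERETMzMzMzMzMzMzMzMzMzMzMzMzMzMRERERERERERERERMzMzMzMzMzMzMzMzMzMzMzMzMzMxEREREREREREREREzMzMzMzMzMzMzMzMzMzMzMzMzMzERERERERERERERETMzMzMzMzMzMzMzMzMzMzMzMzMzMRERERERERERERERMzMzMzMzMzMzMzMzMzMzMzMzMzMxEREREREREREREREzMzMzMzMzMzMzMzMzMzMzMzMzMzERERERERERERERETMzMzMzMzMzMzMzMzMzMzMzMzMzMRERERERERERERER"/>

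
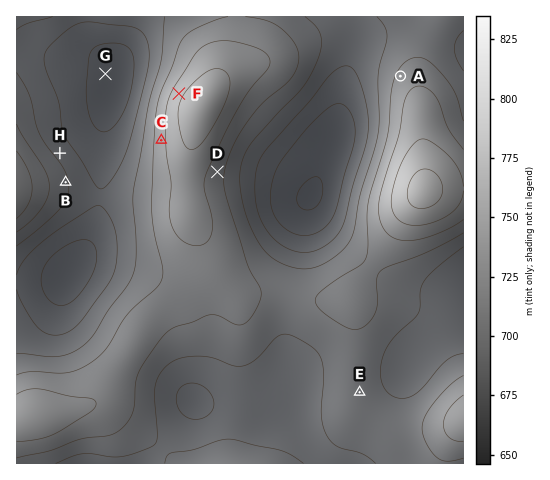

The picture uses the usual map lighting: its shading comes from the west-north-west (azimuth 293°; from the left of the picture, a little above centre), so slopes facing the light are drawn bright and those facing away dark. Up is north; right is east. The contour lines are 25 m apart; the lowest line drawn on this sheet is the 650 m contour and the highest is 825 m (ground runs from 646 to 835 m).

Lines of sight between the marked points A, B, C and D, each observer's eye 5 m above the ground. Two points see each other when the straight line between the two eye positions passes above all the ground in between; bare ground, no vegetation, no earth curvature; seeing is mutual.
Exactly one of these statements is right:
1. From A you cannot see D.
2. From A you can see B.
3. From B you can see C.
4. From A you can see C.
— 3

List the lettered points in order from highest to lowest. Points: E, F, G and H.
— F E H G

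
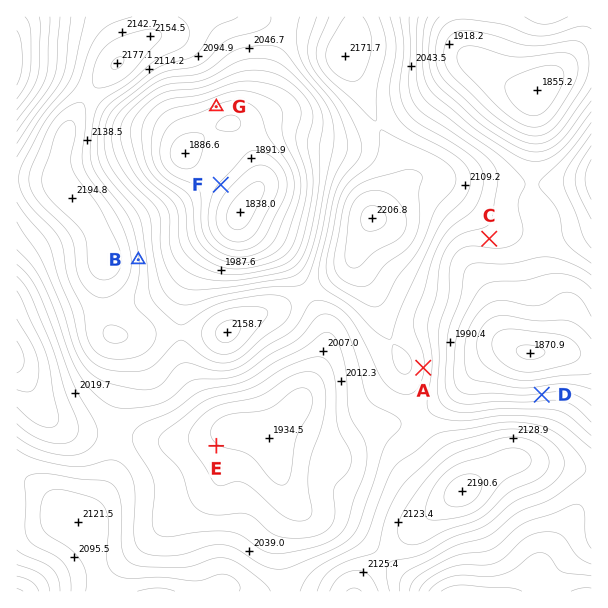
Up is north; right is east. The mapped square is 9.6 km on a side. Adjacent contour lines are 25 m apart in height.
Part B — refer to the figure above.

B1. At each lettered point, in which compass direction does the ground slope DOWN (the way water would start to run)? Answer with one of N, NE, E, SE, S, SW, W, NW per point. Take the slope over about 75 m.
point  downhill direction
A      E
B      E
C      S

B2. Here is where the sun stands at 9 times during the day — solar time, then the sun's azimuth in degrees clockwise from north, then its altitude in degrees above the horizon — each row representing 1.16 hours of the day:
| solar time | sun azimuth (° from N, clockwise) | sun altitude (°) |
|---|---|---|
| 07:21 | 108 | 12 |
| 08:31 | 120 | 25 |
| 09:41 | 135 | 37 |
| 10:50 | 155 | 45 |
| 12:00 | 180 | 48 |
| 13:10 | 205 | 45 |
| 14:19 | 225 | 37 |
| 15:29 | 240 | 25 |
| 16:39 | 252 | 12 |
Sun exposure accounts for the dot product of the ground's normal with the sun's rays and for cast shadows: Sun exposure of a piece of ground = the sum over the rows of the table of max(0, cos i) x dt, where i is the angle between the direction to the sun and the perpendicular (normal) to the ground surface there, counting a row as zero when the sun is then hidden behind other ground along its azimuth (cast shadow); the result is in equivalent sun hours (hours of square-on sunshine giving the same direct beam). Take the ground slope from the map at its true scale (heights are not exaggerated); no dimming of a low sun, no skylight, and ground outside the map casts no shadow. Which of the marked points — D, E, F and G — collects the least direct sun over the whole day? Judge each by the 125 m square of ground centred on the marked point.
D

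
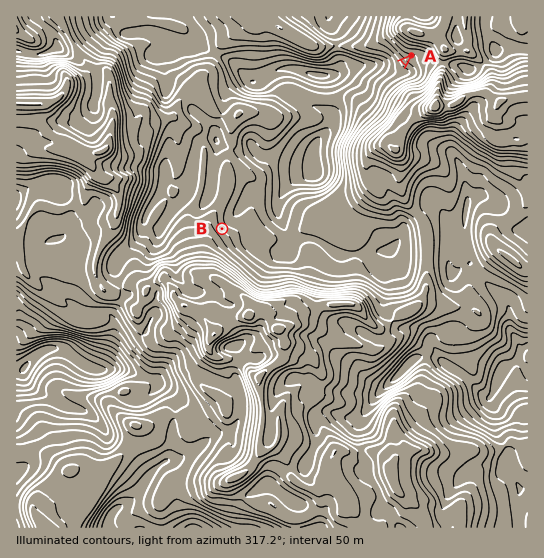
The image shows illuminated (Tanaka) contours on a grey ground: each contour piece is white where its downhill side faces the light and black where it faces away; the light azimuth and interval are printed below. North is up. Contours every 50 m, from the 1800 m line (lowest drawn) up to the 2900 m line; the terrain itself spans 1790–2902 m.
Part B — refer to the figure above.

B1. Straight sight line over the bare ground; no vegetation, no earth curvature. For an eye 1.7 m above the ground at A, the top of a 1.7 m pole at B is visible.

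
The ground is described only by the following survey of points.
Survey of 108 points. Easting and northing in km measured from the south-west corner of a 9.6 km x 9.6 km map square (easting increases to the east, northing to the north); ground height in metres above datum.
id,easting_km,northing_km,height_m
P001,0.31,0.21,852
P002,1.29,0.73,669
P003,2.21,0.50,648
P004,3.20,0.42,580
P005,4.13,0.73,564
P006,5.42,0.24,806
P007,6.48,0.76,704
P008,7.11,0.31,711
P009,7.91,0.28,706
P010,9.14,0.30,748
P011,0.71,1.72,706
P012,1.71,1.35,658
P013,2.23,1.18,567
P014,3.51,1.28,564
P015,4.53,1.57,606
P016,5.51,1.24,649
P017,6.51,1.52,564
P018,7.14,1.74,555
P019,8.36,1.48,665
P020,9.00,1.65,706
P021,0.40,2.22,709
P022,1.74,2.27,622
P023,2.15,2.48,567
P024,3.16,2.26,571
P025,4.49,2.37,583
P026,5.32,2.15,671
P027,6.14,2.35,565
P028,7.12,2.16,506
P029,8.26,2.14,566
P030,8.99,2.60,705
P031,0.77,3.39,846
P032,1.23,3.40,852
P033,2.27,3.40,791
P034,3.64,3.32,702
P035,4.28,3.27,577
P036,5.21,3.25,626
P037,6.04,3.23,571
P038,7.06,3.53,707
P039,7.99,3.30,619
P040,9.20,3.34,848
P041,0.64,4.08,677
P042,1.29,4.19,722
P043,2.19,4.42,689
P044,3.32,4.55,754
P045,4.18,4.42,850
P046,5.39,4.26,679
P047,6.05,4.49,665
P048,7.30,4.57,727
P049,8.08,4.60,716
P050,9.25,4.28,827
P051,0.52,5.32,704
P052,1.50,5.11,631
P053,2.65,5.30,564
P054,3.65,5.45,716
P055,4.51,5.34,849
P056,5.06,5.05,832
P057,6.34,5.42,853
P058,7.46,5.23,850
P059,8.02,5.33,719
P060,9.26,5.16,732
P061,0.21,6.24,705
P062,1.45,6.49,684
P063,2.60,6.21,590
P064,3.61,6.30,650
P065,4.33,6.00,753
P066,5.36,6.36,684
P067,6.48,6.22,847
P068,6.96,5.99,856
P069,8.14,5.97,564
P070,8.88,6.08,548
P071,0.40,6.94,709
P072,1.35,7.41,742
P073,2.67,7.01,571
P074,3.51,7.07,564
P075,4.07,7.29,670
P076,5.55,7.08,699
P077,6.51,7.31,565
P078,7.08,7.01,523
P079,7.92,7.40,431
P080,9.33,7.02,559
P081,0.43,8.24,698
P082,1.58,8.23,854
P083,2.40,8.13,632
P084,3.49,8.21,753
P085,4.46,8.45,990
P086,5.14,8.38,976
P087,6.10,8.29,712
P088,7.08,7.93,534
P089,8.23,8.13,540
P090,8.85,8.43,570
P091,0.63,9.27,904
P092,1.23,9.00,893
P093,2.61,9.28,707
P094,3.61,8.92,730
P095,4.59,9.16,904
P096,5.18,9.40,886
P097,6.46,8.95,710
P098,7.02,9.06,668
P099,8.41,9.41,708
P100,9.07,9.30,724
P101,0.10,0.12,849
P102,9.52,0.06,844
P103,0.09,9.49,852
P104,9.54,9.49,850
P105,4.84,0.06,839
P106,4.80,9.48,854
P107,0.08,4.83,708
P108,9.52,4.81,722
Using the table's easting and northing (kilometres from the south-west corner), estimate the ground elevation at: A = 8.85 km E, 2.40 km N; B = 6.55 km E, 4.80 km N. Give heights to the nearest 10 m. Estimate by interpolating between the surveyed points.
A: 700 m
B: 710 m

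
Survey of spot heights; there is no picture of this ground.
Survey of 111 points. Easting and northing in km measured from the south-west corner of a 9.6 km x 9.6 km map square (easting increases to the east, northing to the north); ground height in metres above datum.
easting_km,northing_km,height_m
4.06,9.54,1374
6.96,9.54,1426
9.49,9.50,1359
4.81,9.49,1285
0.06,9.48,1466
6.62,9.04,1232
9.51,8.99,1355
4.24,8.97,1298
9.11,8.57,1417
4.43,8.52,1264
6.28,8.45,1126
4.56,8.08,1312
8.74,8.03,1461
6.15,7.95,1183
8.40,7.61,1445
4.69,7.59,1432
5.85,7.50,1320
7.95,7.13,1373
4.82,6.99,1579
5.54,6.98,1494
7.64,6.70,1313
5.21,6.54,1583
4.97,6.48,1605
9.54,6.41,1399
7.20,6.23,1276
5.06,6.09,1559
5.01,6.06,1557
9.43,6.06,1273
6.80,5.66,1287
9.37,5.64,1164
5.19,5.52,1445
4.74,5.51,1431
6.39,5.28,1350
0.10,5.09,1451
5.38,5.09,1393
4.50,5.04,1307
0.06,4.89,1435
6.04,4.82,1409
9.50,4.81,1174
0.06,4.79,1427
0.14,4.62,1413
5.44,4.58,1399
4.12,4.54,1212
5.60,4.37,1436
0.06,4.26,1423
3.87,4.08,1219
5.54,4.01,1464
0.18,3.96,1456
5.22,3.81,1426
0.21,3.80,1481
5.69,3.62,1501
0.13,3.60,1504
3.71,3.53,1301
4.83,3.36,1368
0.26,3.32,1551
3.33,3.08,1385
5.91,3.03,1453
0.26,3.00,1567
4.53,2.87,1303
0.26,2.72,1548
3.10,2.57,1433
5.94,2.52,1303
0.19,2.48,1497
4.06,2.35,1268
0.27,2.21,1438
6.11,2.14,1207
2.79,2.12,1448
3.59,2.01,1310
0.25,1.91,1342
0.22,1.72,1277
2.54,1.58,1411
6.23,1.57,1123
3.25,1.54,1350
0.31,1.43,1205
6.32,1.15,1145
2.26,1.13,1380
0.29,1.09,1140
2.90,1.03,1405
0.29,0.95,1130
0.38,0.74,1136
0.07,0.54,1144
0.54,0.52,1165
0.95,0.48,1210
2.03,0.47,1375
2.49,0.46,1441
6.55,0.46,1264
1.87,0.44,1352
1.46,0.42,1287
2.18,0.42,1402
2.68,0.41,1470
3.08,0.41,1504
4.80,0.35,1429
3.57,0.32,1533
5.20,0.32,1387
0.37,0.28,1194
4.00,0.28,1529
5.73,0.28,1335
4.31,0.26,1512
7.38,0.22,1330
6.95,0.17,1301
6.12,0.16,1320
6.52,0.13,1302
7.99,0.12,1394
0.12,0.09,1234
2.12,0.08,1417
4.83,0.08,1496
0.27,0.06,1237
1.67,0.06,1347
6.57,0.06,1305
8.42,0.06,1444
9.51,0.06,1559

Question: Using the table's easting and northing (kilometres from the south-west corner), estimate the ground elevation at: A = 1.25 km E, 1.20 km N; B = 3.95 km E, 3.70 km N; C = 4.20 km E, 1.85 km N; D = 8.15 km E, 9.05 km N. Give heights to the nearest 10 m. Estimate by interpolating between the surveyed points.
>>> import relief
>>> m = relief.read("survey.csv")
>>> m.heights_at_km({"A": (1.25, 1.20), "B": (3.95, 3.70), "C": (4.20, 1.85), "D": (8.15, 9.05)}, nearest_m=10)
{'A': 1270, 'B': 1280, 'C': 1200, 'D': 1400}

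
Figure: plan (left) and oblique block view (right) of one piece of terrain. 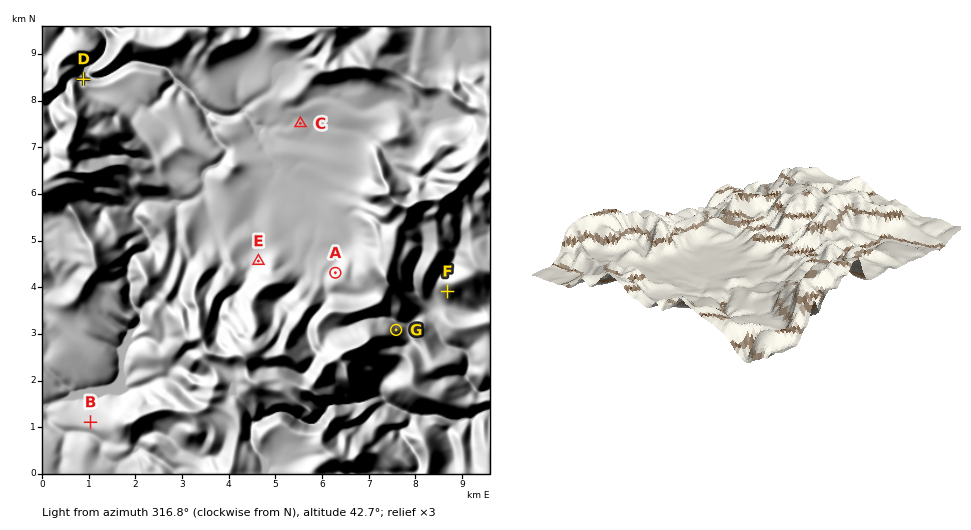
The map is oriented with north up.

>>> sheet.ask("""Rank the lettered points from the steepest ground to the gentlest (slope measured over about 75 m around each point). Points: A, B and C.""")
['A', 'B', 'C']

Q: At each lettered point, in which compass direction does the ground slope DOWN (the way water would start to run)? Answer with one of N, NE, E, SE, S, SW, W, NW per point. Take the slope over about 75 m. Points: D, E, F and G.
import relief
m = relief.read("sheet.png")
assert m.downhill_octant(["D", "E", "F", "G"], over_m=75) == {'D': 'N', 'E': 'NW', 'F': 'SW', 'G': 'NE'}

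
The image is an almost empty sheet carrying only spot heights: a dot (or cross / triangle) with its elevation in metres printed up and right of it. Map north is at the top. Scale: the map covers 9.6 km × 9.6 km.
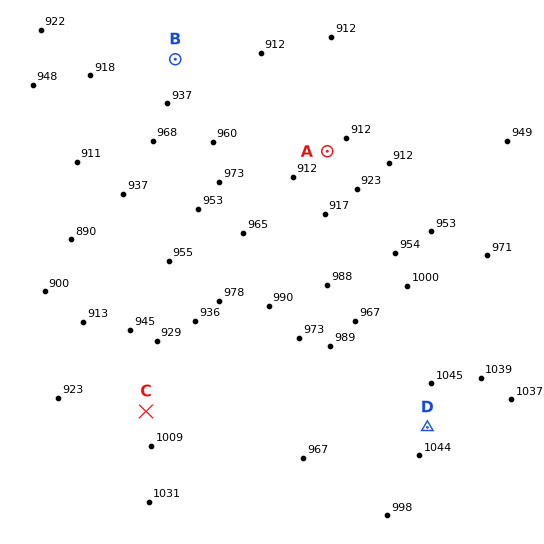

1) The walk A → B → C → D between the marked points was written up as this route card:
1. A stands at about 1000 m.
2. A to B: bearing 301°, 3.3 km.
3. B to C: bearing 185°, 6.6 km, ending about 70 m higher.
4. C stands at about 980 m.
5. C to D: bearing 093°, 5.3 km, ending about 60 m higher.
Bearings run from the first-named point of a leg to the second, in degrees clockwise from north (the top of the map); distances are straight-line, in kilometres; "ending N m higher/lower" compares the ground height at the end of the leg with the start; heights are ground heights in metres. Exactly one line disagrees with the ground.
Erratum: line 1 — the height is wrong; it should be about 910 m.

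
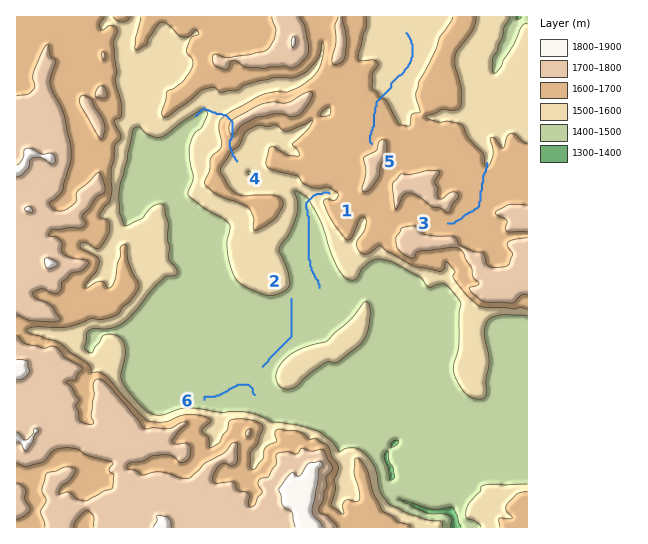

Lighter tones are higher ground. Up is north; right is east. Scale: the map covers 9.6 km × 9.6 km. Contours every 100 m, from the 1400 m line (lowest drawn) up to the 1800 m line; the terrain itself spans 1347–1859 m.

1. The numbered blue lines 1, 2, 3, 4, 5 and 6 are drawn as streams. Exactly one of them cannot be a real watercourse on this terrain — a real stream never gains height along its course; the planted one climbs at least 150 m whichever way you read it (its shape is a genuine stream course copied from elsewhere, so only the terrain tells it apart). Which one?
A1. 4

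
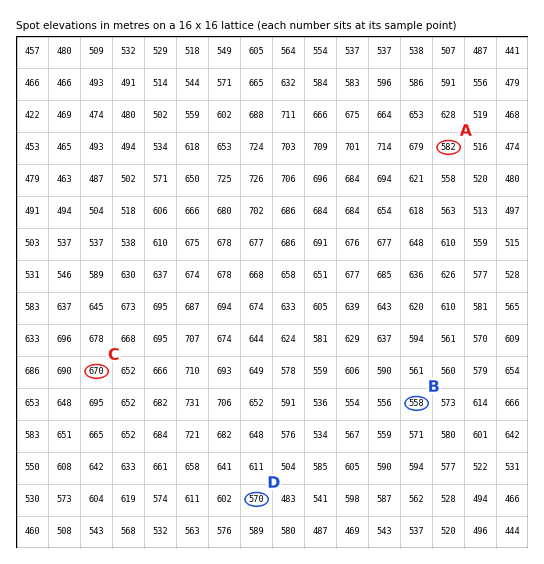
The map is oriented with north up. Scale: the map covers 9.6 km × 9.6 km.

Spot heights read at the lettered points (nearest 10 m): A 580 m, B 560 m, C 670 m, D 570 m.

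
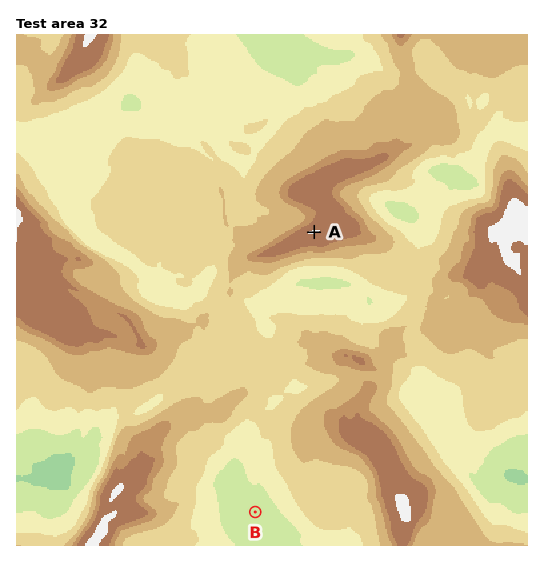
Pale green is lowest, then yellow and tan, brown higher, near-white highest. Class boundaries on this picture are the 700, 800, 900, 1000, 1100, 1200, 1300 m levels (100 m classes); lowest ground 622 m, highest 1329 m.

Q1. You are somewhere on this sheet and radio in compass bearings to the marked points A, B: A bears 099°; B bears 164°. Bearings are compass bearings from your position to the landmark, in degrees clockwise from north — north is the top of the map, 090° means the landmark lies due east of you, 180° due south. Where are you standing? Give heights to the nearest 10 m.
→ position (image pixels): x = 168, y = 209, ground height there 970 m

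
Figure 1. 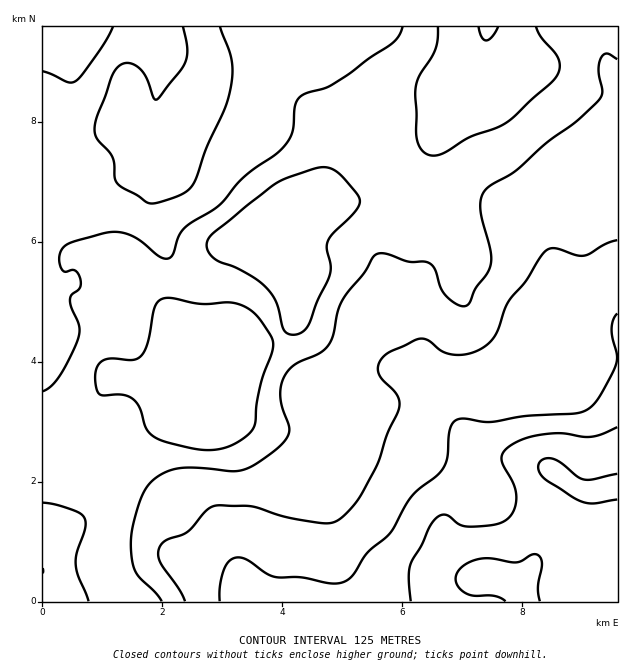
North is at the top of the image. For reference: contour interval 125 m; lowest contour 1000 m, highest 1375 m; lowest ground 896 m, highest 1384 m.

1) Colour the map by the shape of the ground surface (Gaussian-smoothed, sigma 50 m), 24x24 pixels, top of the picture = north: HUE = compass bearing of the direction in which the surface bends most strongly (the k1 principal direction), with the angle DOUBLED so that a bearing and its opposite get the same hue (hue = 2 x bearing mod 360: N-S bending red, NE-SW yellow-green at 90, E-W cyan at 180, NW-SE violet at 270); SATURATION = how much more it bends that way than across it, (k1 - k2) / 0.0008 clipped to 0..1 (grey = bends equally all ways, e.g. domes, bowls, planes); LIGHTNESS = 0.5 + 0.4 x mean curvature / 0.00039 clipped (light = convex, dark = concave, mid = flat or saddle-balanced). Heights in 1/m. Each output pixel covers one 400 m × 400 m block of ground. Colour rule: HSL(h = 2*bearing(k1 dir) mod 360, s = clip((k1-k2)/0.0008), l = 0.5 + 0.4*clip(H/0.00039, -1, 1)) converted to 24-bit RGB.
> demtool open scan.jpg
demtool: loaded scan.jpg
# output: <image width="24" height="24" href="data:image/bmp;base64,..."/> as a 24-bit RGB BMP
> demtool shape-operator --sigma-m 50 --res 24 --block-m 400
<image width="24" height="24" href="data:image/bmp;base64,Qk32BgAAAAAAADYAAAAoAAAAGAAAABgAAAABABgAAAAAAMAGAAATCwAAEwsAAAAAAAAAAAAApTufp96ITUmCR8p2se65qgebLwRYrYOUrs2pTHzGb8GzcqCDhkWVc0OJmlxwqFihp2vC5a/Ebn/Ha+rN1Oh1PSkgbyVVsWSPuMJHiLxWl3N4c+9KOUYRLQYXK2Jyfb60uc2hdEl5kZJUd3hMOj9ZaE+xg3nDhpS8asfYx9r02tX2oUrv7aizZyzTRFWsdZCwqtCksb93To5b4bpjMRAqaGA2F6Q/GogzplgzhEU+jW86fVIqHZMnF4tvQEKN0FhjetpFHIUkqKFBlDGb57CetiqekUl5bKpjlru/47nlw2nBum5iazCqc4q0q113QTQUMzMMdVQZoJUxZ8JXgsVfCEUsE0RQwoaZ6NbBTZdgSFMuOigp930PhB4qsrNJgpQ9bbIlXGEo51aGx2hscUxXb3BPgS5AlTFsZZu4cuHlnrTVotHXvYjNSaDCADMuIs6s4a6r2VOej02LOBQz4oQUb85amsXozKD16ld1N3wdG3k15laR7hxgVBwSSSoOTLIbGuUdJ45HQcFon1Fbe1c70adrG6CMBywlgGsbs1otqRx8RCHo1vD10fr5M2DeaIq44F7Q+bzOKnh9Wxxe6zRmxmjp29b1zuzxhMXLPtKmHrCUSj17tZOmyM6YQY1EChMpXZNTcsWWUMb9n9P/1+706L/eTivJxVvCVjpt86iWy1SBChI9zoydvcd7fei9zLfltq3hmOntCUb/iRv/xZeUwpiX02DGDSpvL8tsX9duLoBMGowaRZ8kupxJoRGMqTVLKDSE34eE6199GSSMVIfM6ezcd8CEb3lI5th7cdsbDxwkJA8X6OaQf7a6vG7LaSO+d8GBXpNIaWg4T4AYN14OJykKJBYPsaxAITZ1zmCv79jmgab3Hh/a6Nq/wH2TaHOk2rSf+0k8JA8jA0kVavUqbG85VTIxhVaFsqRtfFtAanpToqtxSXxQOzBePXt5Wqc8NipgMKhMzeeieSaLjyV+4tR+uL6YfXCorZeb/2Dn/2f3Sfi1HLqbbFiFWFRwSX9akClA5YAgFrchWLiUgXeoIjyKZFyrrV5aTyEmRdAZftkcGQ8nuUNx2vXWoq/Ynme5qIiTdRuC9b2+yum7Dz1zkEyyr0qSaTdSaDxb6enBrOqoEnFgd15WRDJeMlZhwYuWdMV7cdOot0ETCygYSf+ar+6yiBZKrlMjjTQuYChU5tmI+ryAEzYnDzowpEO9m0zPhI/JuuSu56qQWCU5HE4uWDxeLH1bN9ZStd6ONR5o7ZXBtPbeAP+TSgwhgQMGysA9dDpJXot0k9eP8tfeyIbqEEiqFztCTbRCWXeY4LN7xMVz0pnWJ0mdNUtzg6tMGaEjn8ueJmDMpfDy4+/cRRqtNQBN66bCxn13kGKLbriCi9VNr7o1vYBBjA2dPUe1i5tZQmJAy+6UeNXbu3nFoCfLVS59rsiHUHRfm7R8W86kH+uL07hjbQSDCVDzrNL69Mz/7dP4oY3S6Xqf3H4rjoQiHDo/S4V7klxVcbWxz//ML0eOjTximiePbovNzojJbrGfSc8rXbsrSV0ti24nI2FXOJNhJUIYRFMa7ZWb4oTHnonR+9Dz0s32Z2H/KDr1t7vckdzW5+ubMhEsdWJAS8GoT4e6fmXF7rrq6Ljm0HSOO4FMKbZQQV6pPC1wji1bM5keFZov26C3v33Kx+O7sp3idCHLgSyuw3lUyss7pkgefzhhZrFNJK0kIVdLP49fb7RibYss25ZatI7Lyy8sEyoJDCggbTGm5d3EJLxwH2Is0Ykr1u4sjCQTPRQZUyM31XlUz6pmiltagm6UuoqDvY89FC4SI1QOP2AW1ipInP8IJGQy4Rq06YKQBVJNDFRHy+Vuo3pUJiM2wYIn3+pgahxXjU5pPWGDsbuT2KOtw0V2nIsrNaMsyH/AkGjRX4K0QGt2yFMZ//+6H2ReGDdT+Mq3IGOrDmGGvLdinG5HLitcm9if08SdcSubjJe0U0W4k6drr1tq01Wm7tjggMl0K205Totkc2m1YFrTLuIV9f+zL4qICxAo6bhP2bcsAjY2nUJbtpFuO7+6TNOLykttb1q0tWutT0eDjYq2kVe6xKW5ycay7bXcrYDURdGuIr3JTEmaf+fS79ikg5AvChAplspN4/TQACOAIDRdvNV3WqBgPVQ1hrdMVo58PKO1kHjdgVy5nFOkyoyBw8d9h7yYxMfr1NP0RxW4YT6Eg5bW65XM8JjOAA+BqfO1l+isJQBKQmazqM+FZ4mDVmKLW8xxUUabrFY/GUQjlis0gm5SrH9e8N6LYthEId5DhTaGoBGLb2OK"/>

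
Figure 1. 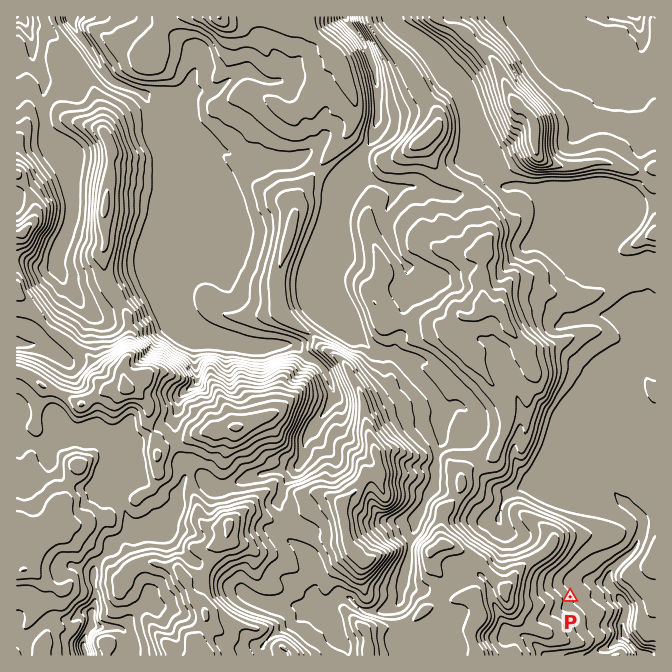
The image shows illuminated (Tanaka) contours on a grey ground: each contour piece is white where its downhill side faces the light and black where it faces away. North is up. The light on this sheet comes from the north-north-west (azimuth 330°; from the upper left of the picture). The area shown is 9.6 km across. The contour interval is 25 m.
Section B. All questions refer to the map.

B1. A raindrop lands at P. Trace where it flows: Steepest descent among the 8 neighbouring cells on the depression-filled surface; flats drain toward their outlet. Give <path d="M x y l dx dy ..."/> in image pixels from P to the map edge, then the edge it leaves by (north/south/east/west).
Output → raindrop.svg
<path d="M570 597l49 0 6 8 0 3 2 2-2 2-1 12-2 1 0 9 17 16 0 5"/>
exit: south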